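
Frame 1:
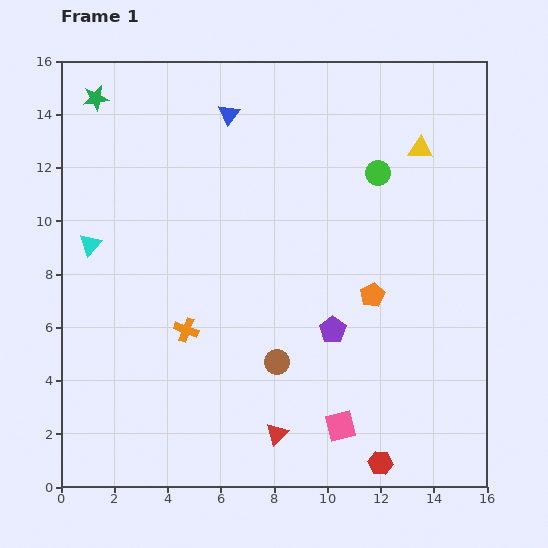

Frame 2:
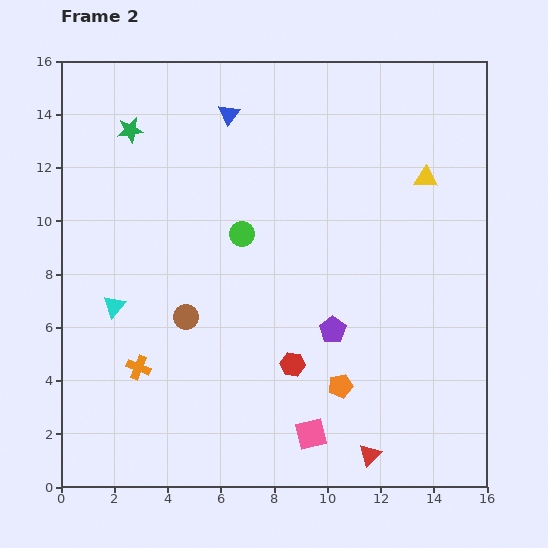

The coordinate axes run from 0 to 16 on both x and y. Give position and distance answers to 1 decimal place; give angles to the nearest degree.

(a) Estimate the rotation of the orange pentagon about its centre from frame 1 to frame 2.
16° clockwise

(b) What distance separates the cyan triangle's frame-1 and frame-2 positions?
2.5

The cyan triangle moved from (1.1, 9.1) to (2.0, 6.8), a distance of √(0.9² + 2.3²) ≈ 2.5.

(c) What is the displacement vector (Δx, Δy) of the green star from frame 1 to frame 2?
(1.3, -1.2)

The green star was at (1.3, 14.6) in frame 1 and (2.6, 13.4) in frame 2.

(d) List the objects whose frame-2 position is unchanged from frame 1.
the blue triangle, the purple pentagon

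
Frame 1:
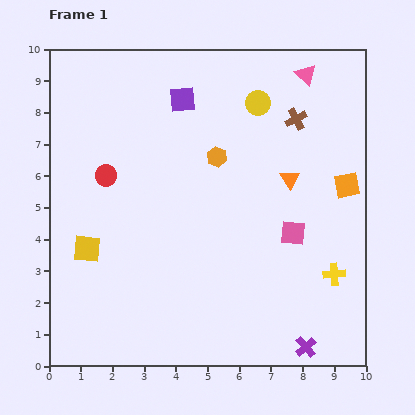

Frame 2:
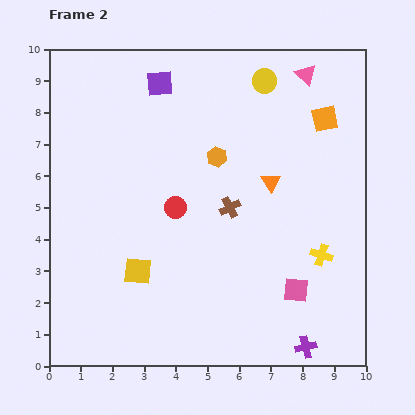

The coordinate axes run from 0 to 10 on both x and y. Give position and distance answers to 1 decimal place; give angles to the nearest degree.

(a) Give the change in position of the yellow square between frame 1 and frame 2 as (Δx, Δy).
(1.6, -0.7)

The yellow square was at (1.2, 3.7) in frame 1 and (2.8, 3.0) in frame 2.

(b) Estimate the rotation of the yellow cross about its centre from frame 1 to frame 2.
21° clockwise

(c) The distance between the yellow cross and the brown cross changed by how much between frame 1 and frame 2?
-1.7

Distance in frame 1: 5.0. Distance in frame 2: 3.3.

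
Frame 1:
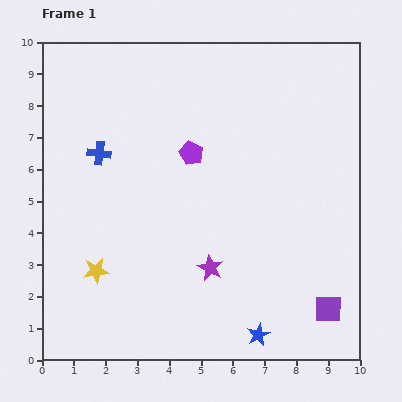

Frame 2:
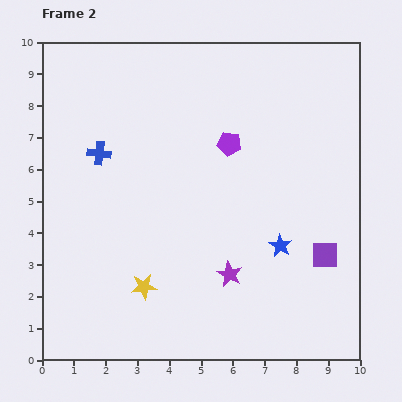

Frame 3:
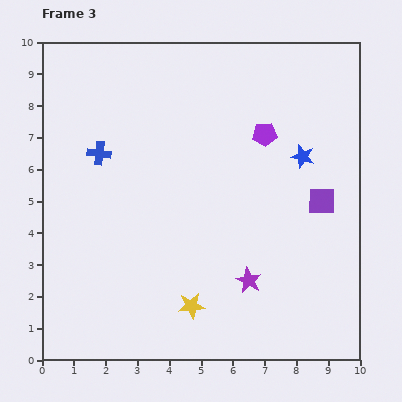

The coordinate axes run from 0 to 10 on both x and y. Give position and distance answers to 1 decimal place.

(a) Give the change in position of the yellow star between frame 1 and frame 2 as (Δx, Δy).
(1.5, -0.5)

The yellow star was at (1.7, 2.8) in frame 1 and (3.2, 2.3) in frame 2.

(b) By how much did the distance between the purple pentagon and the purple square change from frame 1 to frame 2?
-1.9

Distance in frame 1: 6.5. Distance in frame 2: 4.6.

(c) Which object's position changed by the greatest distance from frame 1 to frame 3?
the blue star

(moved 5.8; next 3.4)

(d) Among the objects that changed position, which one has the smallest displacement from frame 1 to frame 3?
the purple star

(moved 1.3)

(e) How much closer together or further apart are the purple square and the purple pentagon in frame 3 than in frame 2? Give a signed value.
-1.8

Distance in frame 2: 4.6. Distance in frame 3: 2.8.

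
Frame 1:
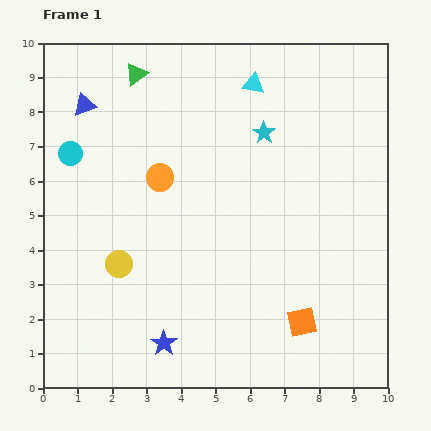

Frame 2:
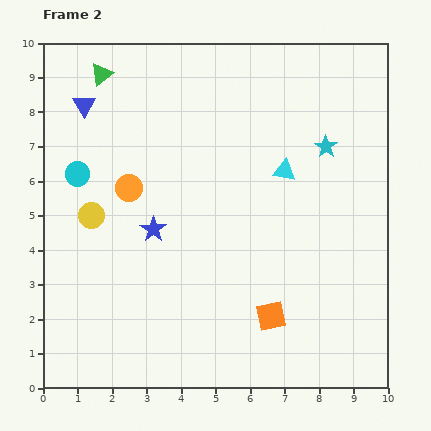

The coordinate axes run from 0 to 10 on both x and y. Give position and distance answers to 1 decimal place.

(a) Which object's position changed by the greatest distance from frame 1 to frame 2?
the blue star

(moved 3.3; next 2.7)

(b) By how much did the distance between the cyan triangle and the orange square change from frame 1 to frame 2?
-2.8

Distance in frame 1: 7.0. Distance in frame 2: 4.2.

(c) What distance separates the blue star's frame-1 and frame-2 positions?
3.3

The blue star moved from (3.5, 1.3) to (3.2, 4.6), a distance of √(0.3² + 3.3²) ≈ 3.3.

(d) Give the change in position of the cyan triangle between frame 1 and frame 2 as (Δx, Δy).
(0.9, -2.5)

The cyan triangle was at (6.1, 8.8) in frame 1 and (7.0, 6.3) in frame 2.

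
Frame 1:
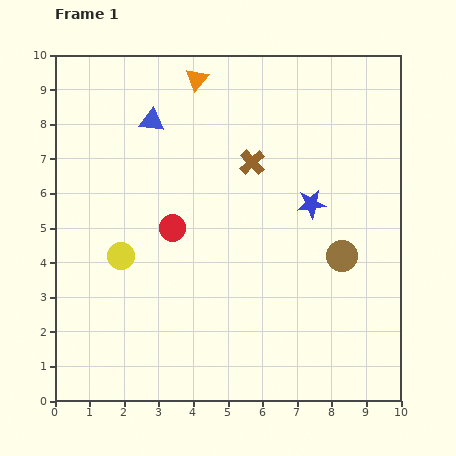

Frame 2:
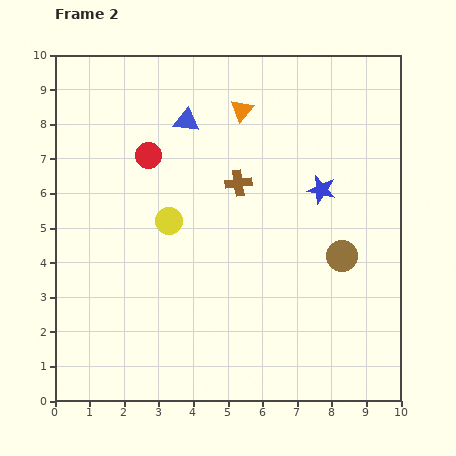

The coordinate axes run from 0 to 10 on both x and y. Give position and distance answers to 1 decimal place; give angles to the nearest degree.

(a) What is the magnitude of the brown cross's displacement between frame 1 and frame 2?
0.7

The brown cross moved from (5.7, 6.9) to (5.3, 6.3), a distance of √(0.4² + 0.6²) ≈ 0.7.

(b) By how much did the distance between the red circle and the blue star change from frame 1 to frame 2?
+1.0

Distance in frame 1: 4.1. Distance in frame 2: 5.1.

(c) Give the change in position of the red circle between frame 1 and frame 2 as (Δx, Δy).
(-0.7, 2.1)

The red circle was at (3.4, 5.0) in frame 1 and (2.7, 7.1) in frame 2.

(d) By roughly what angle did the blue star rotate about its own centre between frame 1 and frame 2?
21° clockwise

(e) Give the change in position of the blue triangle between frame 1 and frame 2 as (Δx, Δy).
(1.0, 0.0)

The blue triangle was at (2.8, 8.1) in frame 1 and (3.8, 8.1) in frame 2.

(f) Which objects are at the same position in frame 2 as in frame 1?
the brown circle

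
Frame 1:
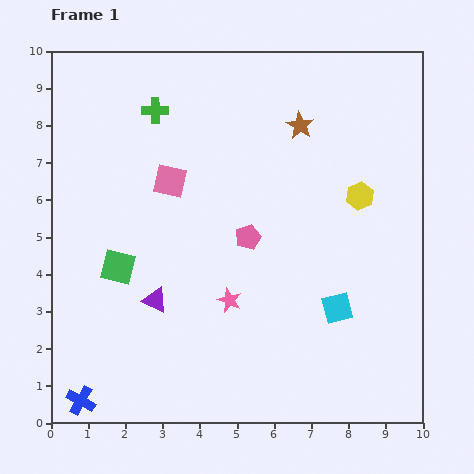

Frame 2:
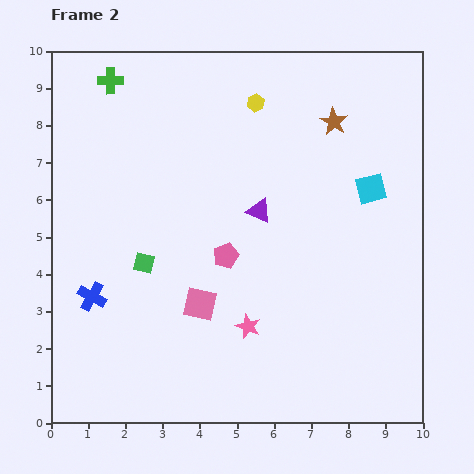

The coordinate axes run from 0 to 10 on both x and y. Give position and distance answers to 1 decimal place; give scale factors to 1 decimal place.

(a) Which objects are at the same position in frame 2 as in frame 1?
none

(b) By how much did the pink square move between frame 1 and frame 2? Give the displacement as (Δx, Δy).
(0.8, -3.3)

The pink square was at (3.2, 6.5) in frame 1 and (4.0, 3.2) in frame 2.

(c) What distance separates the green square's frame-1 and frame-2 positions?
0.7

The green square moved from (1.8, 4.2) to (2.5, 4.3), a distance of √(0.7² + 0.1²) ≈ 0.7.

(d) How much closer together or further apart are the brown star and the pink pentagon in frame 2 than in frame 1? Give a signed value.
+1.3

Distance in frame 1: 3.3. Distance in frame 2: 4.6.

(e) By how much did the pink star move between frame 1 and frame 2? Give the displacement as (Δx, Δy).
(0.5, -0.7)

The pink star was at (4.8, 3.3) in frame 1 and (5.3, 2.6) in frame 2.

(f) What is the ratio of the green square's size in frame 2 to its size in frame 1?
0.6×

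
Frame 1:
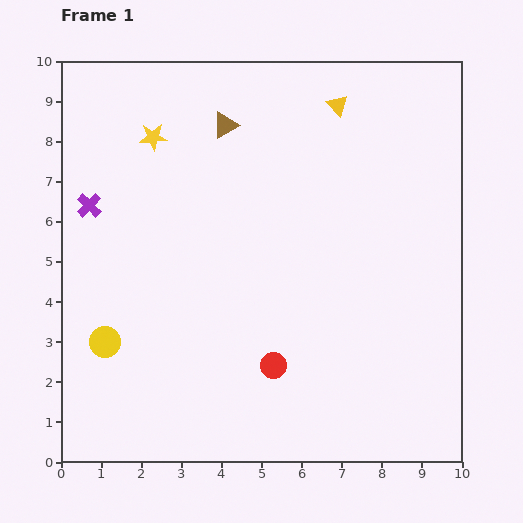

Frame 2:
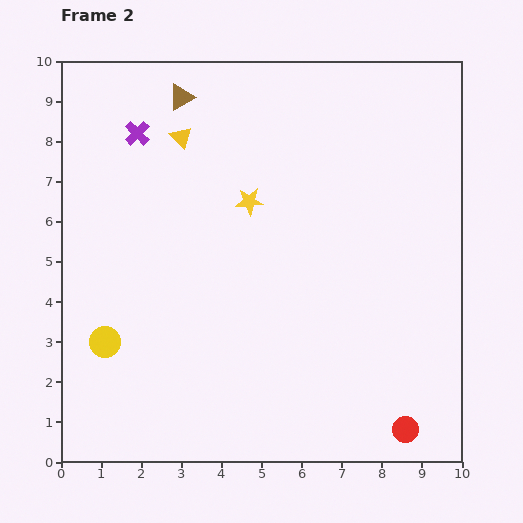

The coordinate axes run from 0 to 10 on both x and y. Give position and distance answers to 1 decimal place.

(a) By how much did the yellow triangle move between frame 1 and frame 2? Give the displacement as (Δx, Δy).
(-3.9, -0.8)

The yellow triangle was at (6.9, 8.9) in frame 1 and (3.0, 8.1) in frame 2.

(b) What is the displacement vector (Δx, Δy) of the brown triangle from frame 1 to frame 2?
(-1.1, 0.7)

The brown triangle was at (4.1, 8.4) in frame 1 and (3.0, 9.1) in frame 2.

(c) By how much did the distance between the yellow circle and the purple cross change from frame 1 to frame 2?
+1.9

Distance in frame 1: 3.4. Distance in frame 2: 5.3.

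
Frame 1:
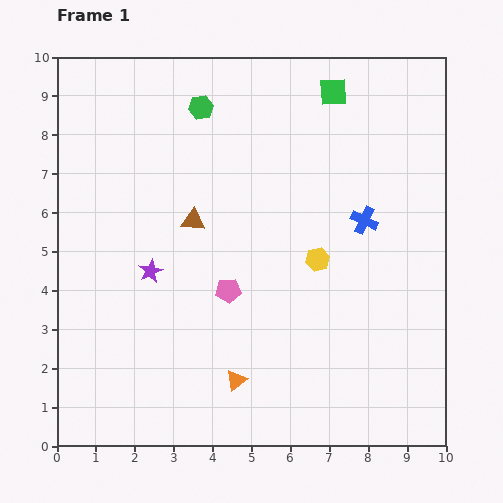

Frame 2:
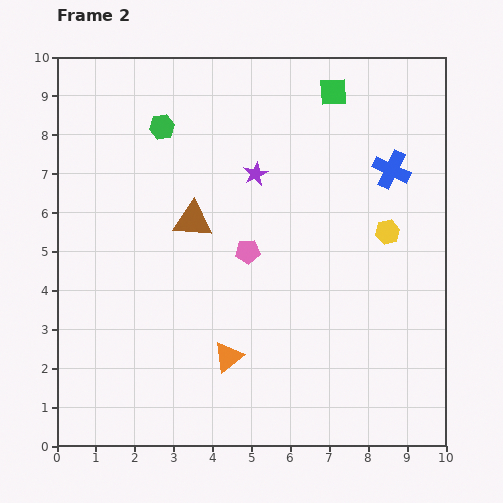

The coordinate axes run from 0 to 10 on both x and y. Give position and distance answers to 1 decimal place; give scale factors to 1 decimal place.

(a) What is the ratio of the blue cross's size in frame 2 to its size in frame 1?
1.4×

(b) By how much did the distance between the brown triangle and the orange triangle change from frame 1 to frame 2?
-0.6

Distance in frame 1: 4.2. Distance in frame 2: 3.6.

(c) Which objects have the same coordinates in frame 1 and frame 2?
the green square, the brown triangle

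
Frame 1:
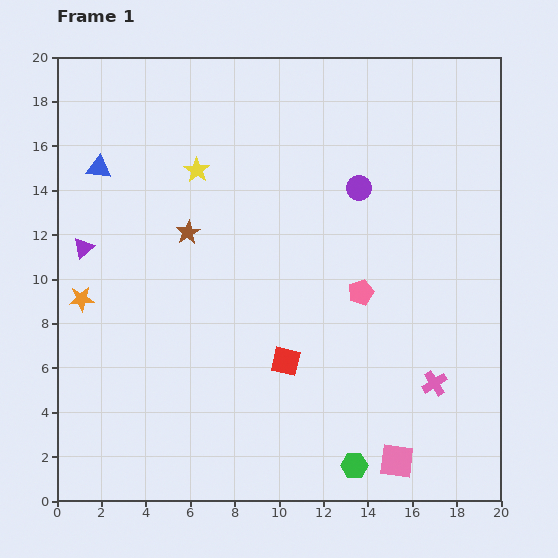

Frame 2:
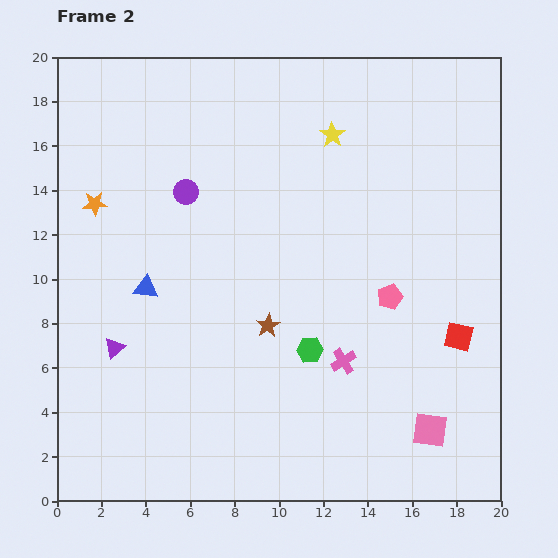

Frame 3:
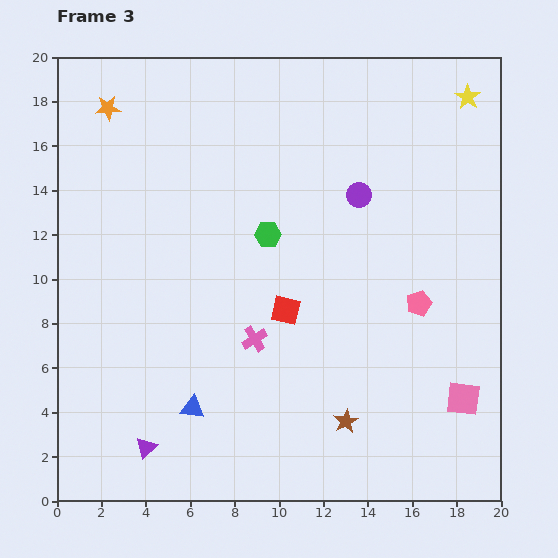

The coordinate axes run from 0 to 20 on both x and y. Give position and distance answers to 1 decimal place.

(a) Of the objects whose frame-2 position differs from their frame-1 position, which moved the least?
the pink pentagon

(moved 1.3)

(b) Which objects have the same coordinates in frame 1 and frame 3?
none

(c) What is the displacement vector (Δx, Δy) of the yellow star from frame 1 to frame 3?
(12.2, 3.3)

The yellow star was at (6.3, 14.9) in frame 1 and (18.5, 18.2) in frame 3.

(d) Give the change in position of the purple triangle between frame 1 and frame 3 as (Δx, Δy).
(2.8, -9.0)

The purple triangle was at (1.2, 11.4) in frame 1 and (4.0, 2.4) in frame 3.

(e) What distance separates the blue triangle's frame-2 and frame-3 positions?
5.8

The blue triangle moved from (4.0, 9.6) to (6.1, 4.2), a distance of √(2.1² + 5.4²) ≈ 5.8.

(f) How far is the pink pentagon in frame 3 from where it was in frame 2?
1.3

The pink pentagon moved from (15.0, 9.2) to (16.3, 8.9), a distance of √(1.3² + 0.3²) ≈ 1.3.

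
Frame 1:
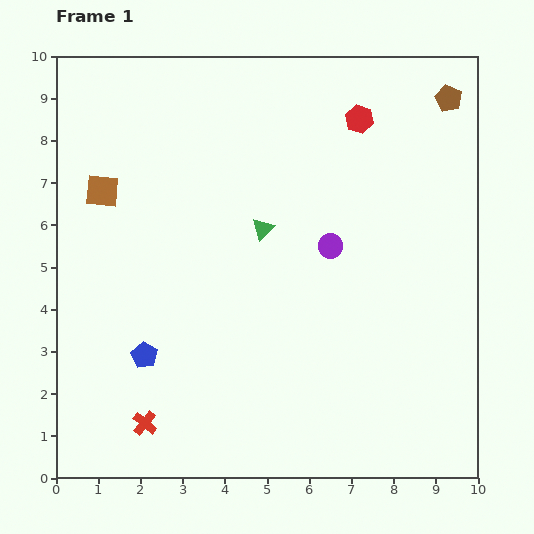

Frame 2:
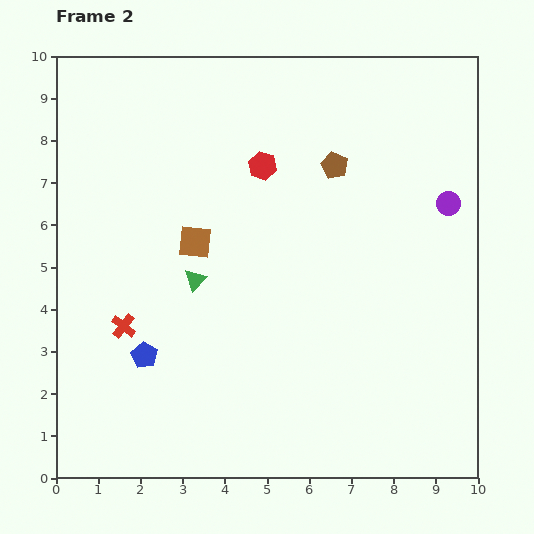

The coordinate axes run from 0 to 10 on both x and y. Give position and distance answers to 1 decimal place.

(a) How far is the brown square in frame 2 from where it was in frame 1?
2.5

The brown square moved from (1.1, 6.8) to (3.3, 5.6), a distance of √(2.2² + 1.2²) ≈ 2.5.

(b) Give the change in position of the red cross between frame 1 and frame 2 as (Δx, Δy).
(-0.5, 2.3)

The red cross was at (2.1, 1.3) in frame 1 and (1.6, 3.6) in frame 2.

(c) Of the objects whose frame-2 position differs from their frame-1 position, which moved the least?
the green triangle

(moved 2.0)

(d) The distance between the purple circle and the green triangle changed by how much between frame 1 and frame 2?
+4.7

Distance in frame 1: 1.6. Distance in frame 2: 6.3.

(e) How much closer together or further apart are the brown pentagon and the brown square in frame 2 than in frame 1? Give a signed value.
-4.7

Distance in frame 1: 8.5. Distance in frame 2: 3.8.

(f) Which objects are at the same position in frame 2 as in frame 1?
the blue pentagon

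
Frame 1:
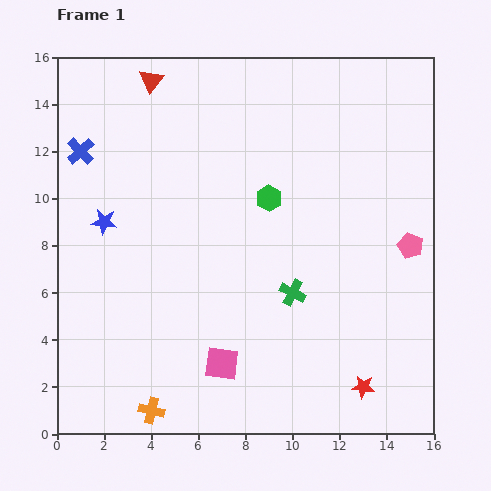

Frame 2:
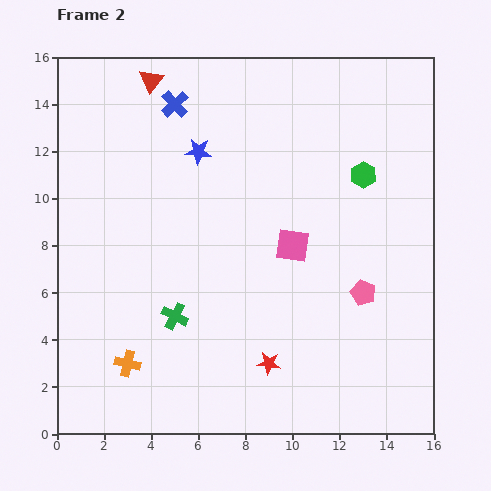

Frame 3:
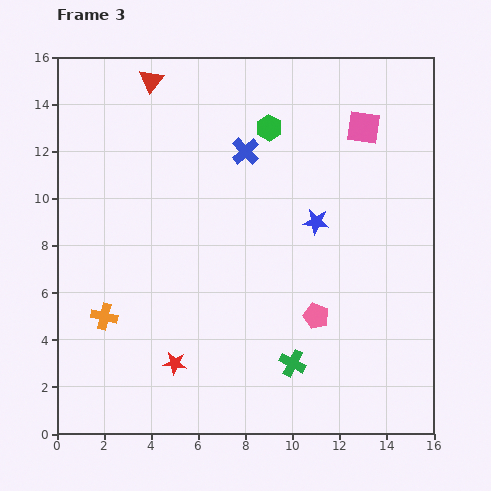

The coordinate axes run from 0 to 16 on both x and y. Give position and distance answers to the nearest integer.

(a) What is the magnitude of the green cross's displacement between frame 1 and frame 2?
5

The green cross moved from (10, 6) to (5, 5), a distance of √(5² + 1²) ≈ 5.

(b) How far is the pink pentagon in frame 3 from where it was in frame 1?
5

The pink pentagon moved from (15, 8) to (11, 5), a distance of √(4² + 3²) ≈ 5.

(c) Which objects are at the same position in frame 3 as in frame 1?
the red triangle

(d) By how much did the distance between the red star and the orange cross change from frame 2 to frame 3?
-2

Distance in frame 2: 6. Distance in frame 3: 4.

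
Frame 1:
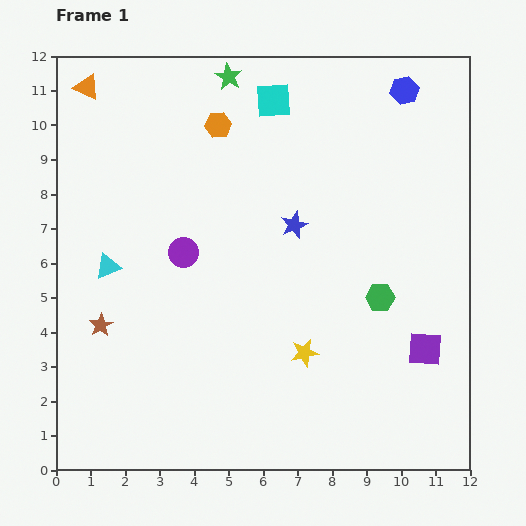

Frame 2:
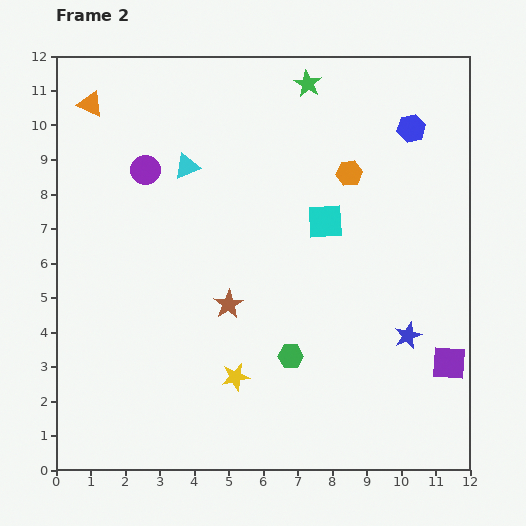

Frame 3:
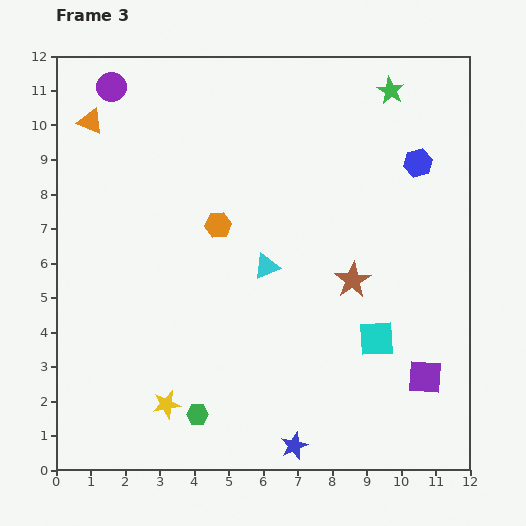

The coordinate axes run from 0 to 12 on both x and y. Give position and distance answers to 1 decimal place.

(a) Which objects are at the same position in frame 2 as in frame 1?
none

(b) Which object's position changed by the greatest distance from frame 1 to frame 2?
the blue star

(moved 4.6; next 4.0)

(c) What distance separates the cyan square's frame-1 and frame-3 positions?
7.5

The cyan square moved from (6.3, 10.7) to (9.3, 3.8), a distance of √(3.0² + 6.9²) ≈ 7.5.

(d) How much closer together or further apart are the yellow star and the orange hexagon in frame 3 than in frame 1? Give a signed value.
-1.7

Distance in frame 1: 7.1. Distance in frame 3: 5.4.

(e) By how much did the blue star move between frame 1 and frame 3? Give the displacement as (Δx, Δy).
(0.0, -6.4)

The blue star was at (6.9, 7.1) in frame 1 and (6.9, 0.7) in frame 3.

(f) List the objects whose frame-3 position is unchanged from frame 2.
none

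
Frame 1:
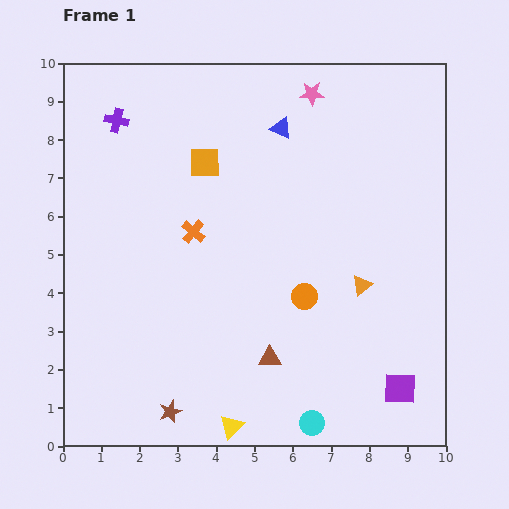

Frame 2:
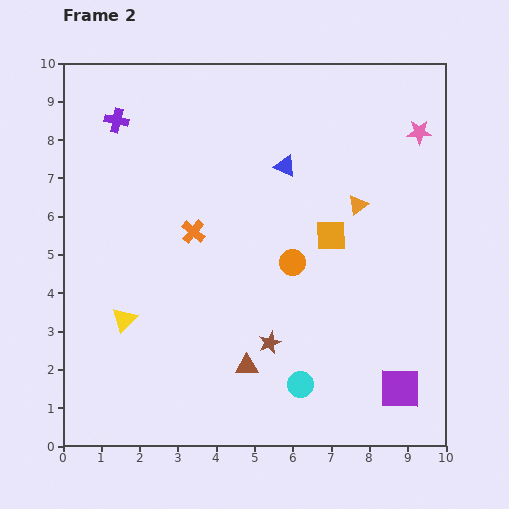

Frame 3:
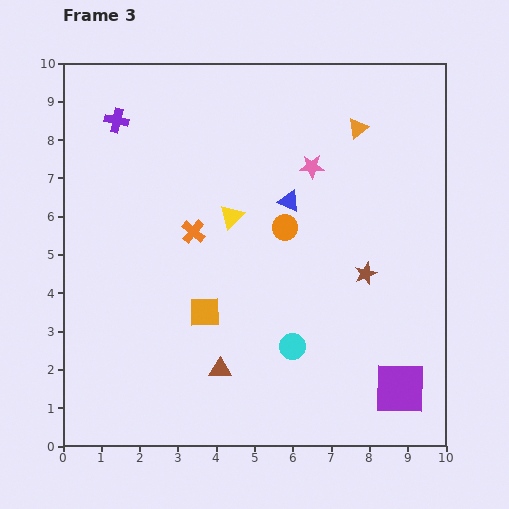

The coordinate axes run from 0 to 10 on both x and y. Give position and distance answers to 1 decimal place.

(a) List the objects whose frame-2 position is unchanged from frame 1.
the purple cross, the purple square, the orange cross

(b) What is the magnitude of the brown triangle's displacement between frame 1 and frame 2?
0.6

The brown triangle moved from (5.4, 2.3) to (4.8, 2.1), a distance of √(0.6² + 0.2²) ≈ 0.6.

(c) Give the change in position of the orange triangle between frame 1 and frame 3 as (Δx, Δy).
(-0.1, 4.1)

The orange triangle was at (7.8, 4.2) in frame 1 and (7.7, 8.3) in frame 3.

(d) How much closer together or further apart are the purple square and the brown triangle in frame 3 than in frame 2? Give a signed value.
+0.7

Distance in frame 2: 4.0. Distance in frame 3: 4.7.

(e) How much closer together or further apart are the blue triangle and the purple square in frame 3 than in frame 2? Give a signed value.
-0.8

Distance in frame 2: 6.5. Distance in frame 3: 5.7.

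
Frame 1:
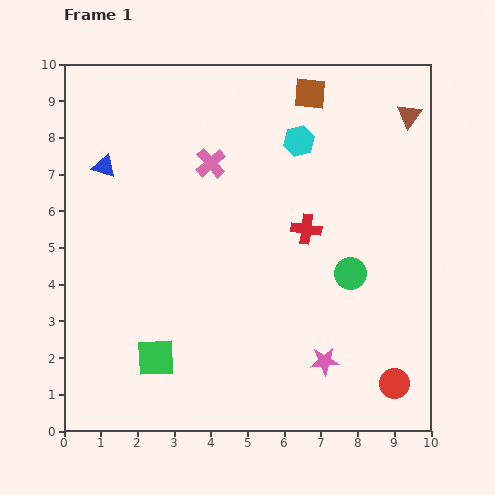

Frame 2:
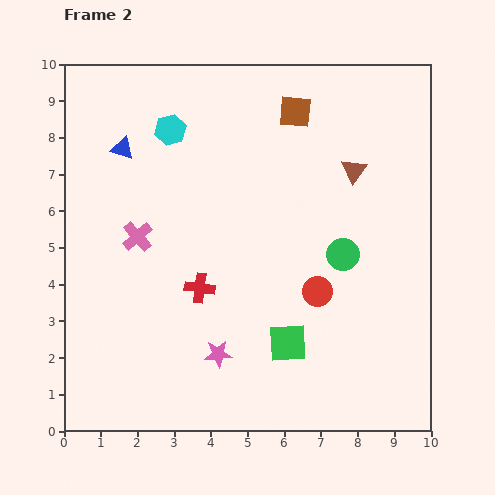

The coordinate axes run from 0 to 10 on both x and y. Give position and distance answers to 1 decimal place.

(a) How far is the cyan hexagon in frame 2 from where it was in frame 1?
3.5

The cyan hexagon moved from (6.4, 7.9) to (2.9, 8.2), a distance of √(3.5² + 0.3²) ≈ 3.5.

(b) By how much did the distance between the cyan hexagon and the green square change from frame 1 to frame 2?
-0.5

Distance in frame 1: 7.1. Distance in frame 2: 6.6.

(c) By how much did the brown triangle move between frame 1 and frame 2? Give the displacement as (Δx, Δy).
(-1.5, -1.5)

The brown triangle was at (9.4, 8.6) in frame 1 and (7.9, 7.1) in frame 2.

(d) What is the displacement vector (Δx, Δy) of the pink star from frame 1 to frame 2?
(-2.9, 0.2)

The pink star was at (7.1, 1.9) in frame 1 and (4.2, 2.1) in frame 2.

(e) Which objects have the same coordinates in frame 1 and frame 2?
none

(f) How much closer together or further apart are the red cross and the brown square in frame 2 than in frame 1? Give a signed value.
+1.8

Distance in frame 1: 3.7. Distance in frame 2: 5.5.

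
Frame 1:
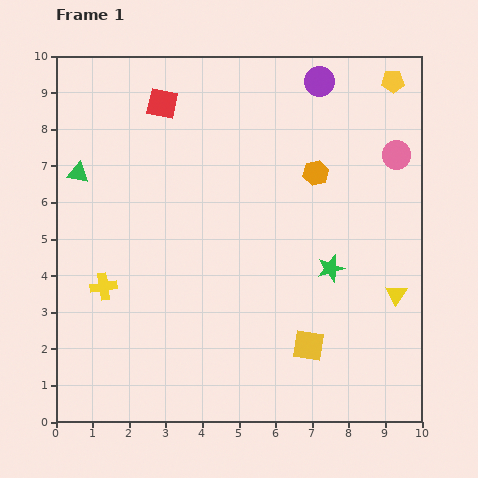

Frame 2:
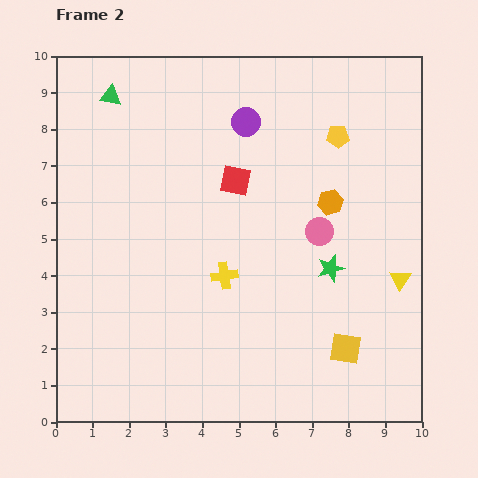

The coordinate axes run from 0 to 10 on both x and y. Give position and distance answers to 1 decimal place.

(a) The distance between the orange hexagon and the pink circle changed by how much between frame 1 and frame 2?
-1.4

Distance in frame 1: 2.3. Distance in frame 2: 0.9.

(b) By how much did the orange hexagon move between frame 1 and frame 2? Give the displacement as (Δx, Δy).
(0.4, -0.8)

The orange hexagon was at (7.1, 6.8) in frame 1 and (7.5, 6.0) in frame 2.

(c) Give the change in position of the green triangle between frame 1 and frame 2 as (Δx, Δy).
(0.9, 2.1)

The green triangle was at (0.6, 6.8) in frame 1 and (1.5, 8.9) in frame 2.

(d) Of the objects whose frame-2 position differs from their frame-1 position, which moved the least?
the yellow triangle

(moved 0.4)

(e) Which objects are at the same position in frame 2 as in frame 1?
the green star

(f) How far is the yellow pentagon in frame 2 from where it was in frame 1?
2.1

The yellow pentagon moved from (9.2, 9.3) to (7.7, 7.8), a distance of √(1.5² + 1.5²) ≈ 2.1.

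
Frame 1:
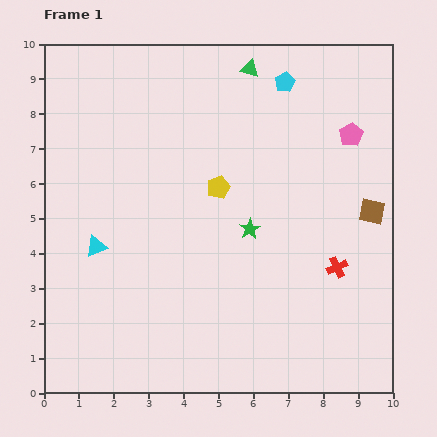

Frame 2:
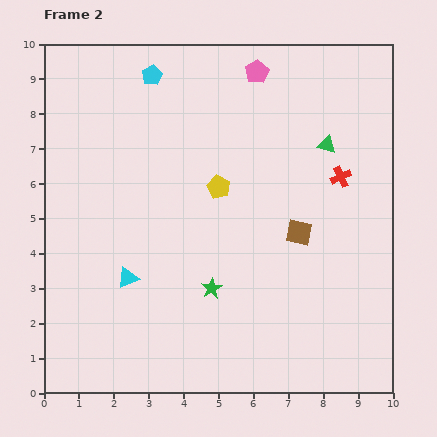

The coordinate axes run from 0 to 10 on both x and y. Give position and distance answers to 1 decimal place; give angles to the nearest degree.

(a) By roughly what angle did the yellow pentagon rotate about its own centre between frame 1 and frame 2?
25° counter-clockwise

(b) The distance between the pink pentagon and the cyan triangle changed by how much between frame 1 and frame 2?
-1.0

Distance in frame 1: 8.0. Distance in frame 2: 7.0.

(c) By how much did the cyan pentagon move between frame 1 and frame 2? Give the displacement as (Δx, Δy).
(-3.8, 0.2)

The cyan pentagon was at (6.9, 8.9) in frame 1 and (3.1, 9.1) in frame 2.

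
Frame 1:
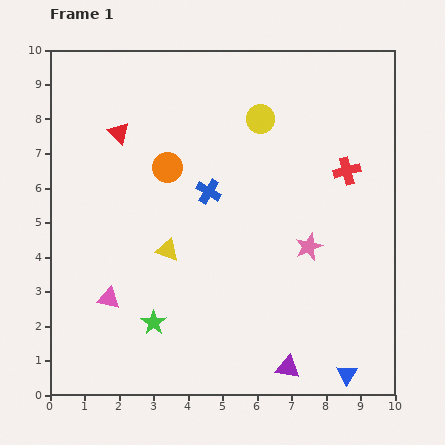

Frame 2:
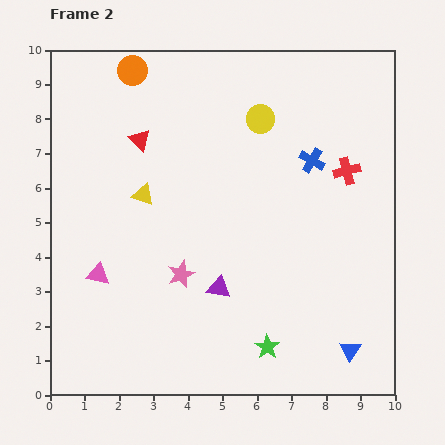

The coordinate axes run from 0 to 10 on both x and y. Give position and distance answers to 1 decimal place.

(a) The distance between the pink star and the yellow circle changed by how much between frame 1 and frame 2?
+1.1

Distance in frame 1: 4.0. Distance in frame 2: 5.1.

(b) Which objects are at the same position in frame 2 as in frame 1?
the yellow circle, the red cross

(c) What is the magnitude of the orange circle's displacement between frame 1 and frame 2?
3.0

The orange circle moved from (3.4, 6.6) to (2.4, 9.4), a distance of √(1.0² + 2.8²) ≈ 3.0.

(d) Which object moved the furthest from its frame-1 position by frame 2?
the pink star

(moved 3.8; next 3.4)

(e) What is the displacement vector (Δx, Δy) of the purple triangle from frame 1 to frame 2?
(-2.0, 2.3)

The purple triangle was at (6.9, 0.8) in frame 1 and (4.9, 3.1) in frame 2.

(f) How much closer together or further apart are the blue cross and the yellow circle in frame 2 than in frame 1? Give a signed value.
-0.7

Distance in frame 1: 2.6. Distance in frame 2: 1.9.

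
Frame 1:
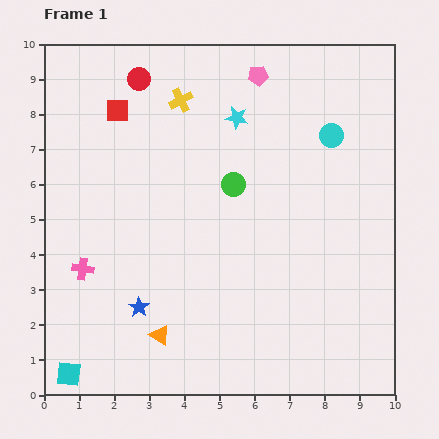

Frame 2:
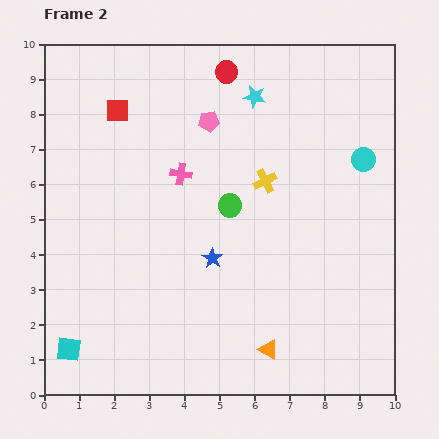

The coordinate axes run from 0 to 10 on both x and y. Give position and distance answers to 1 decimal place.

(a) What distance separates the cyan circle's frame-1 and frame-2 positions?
1.1

The cyan circle moved from (8.2, 7.4) to (9.1, 6.7), a distance of √(0.9² + 0.7²) ≈ 1.1.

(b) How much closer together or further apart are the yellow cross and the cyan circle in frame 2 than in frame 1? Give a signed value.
-1.5

Distance in frame 1: 4.4. Distance in frame 2: 2.9.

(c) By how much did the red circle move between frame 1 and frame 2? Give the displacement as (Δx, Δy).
(2.5, 0.2)

The red circle was at (2.7, 9.0) in frame 1 and (5.2, 9.2) in frame 2.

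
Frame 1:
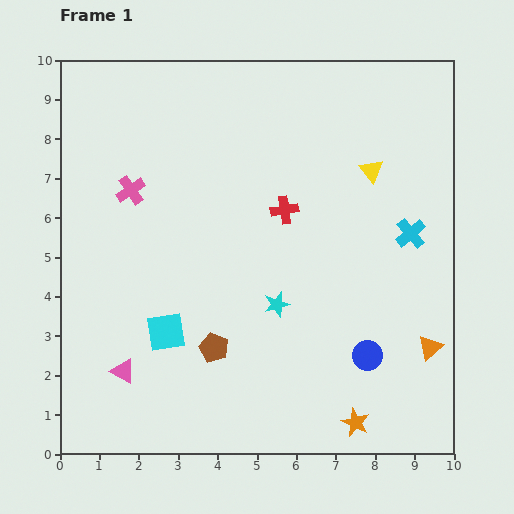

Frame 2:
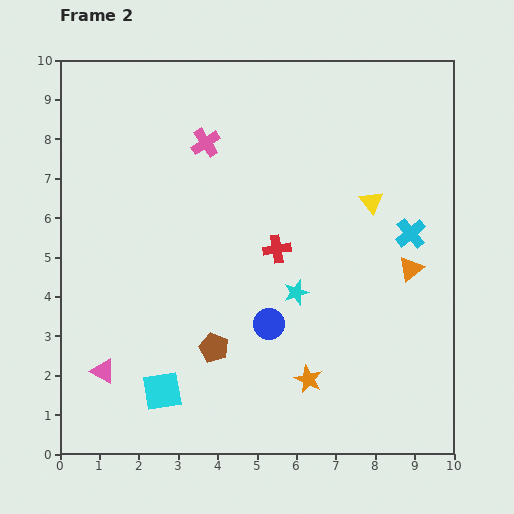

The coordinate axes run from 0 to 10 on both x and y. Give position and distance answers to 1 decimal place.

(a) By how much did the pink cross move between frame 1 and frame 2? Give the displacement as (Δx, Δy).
(1.9, 1.2)

The pink cross was at (1.8, 6.7) in frame 1 and (3.7, 7.9) in frame 2.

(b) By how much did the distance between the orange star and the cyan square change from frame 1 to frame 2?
-1.6

Distance in frame 1: 5.3. Distance in frame 2: 3.7.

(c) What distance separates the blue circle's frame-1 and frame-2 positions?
2.6

The blue circle moved from (7.8, 2.5) to (5.3, 3.3), a distance of √(2.5² + 0.8²) ≈ 2.6.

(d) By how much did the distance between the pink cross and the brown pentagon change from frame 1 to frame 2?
+0.7

Distance in frame 1: 4.5. Distance in frame 2: 5.2.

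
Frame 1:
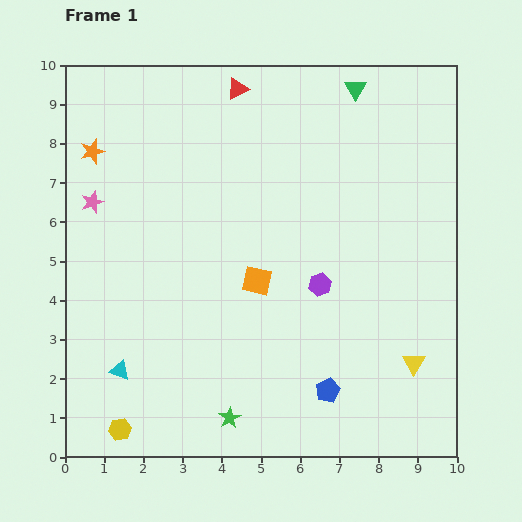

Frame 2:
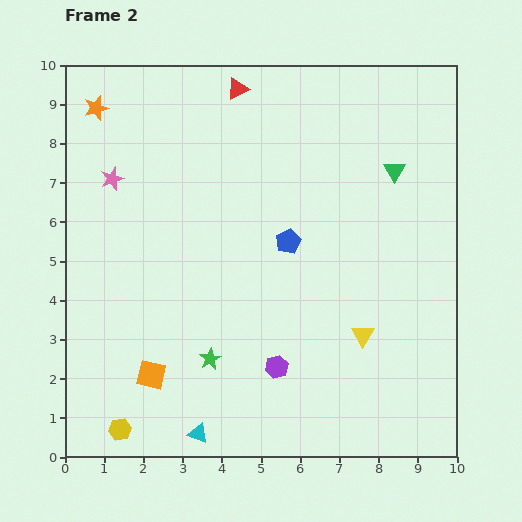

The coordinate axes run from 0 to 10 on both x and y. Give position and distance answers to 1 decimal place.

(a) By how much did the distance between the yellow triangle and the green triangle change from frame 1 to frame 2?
-2.9

Distance in frame 1: 7.2. Distance in frame 2: 4.3.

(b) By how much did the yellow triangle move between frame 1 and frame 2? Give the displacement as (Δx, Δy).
(-1.3, 0.7)

The yellow triangle was at (8.9, 2.4) in frame 1 and (7.6, 3.1) in frame 2.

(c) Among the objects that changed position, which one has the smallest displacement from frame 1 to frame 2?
the pink star

(moved 0.8)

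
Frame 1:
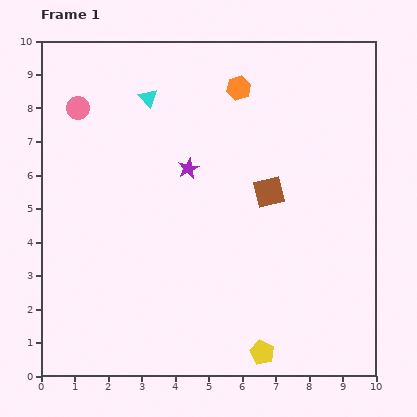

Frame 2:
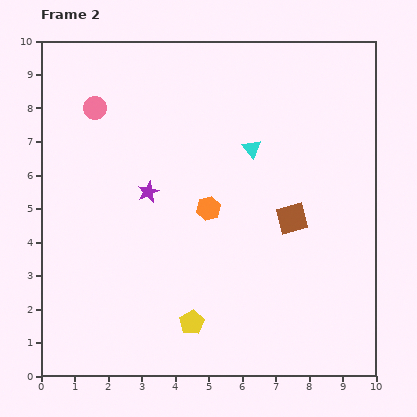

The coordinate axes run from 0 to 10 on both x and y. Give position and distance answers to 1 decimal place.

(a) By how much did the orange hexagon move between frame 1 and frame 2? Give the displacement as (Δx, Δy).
(-0.9, -3.6)

The orange hexagon was at (5.9, 8.6) in frame 1 and (5.0, 5.0) in frame 2.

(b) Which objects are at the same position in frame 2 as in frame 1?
none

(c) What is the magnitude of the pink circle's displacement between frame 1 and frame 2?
0.5

The pink circle moved from (1.1, 8.0) to (1.6, 8.0), a distance of √(0.5² + 0.0²) ≈ 0.5.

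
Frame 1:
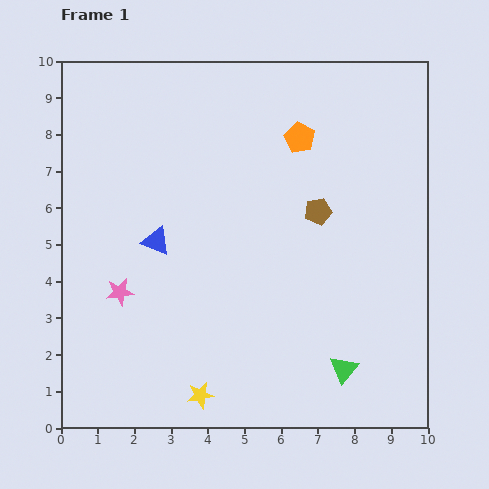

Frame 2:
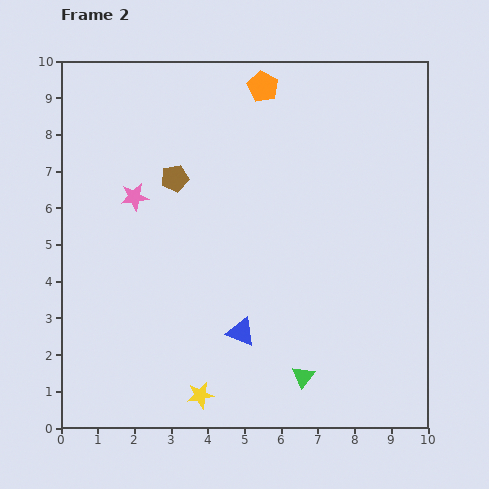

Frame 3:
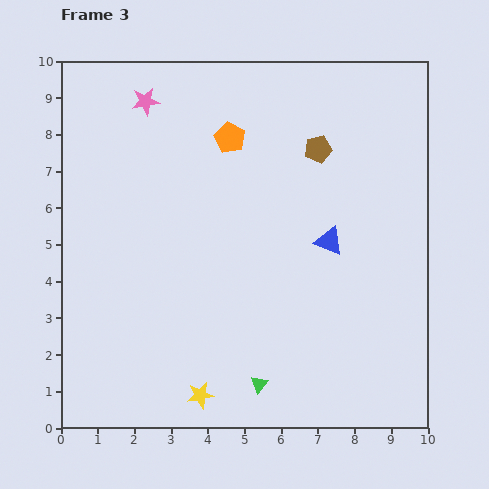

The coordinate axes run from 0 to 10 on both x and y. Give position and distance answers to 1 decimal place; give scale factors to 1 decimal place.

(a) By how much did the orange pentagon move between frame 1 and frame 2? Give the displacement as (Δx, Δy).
(-1.0, 1.4)

The orange pentagon was at (6.5, 7.9) in frame 1 and (5.5, 9.3) in frame 2.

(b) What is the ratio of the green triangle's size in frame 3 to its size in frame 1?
0.6×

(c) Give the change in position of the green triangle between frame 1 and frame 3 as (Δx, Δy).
(-2.3, -0.4)

The green triangle was at (7.7, 1.6) in frame 1 and (5.4, 1.2) in frame 3.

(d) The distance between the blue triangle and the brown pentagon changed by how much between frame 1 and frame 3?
-2.0

Distance in frame 1: 4.5. Distance in frame 3: 2.5.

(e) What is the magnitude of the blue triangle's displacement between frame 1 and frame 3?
4.7

The blue triangle moved from (2.6, 5.1) to (7.3, 5.1), a distance of √(4.7² + 0.0²) ≈ 4.7.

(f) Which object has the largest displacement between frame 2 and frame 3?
the brown pentagon

(moved 4.0; next 3.5)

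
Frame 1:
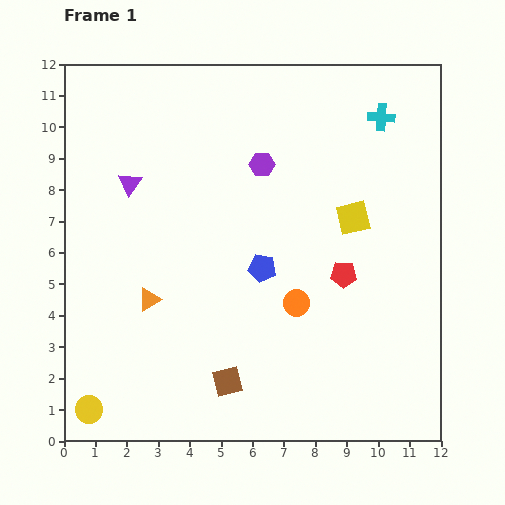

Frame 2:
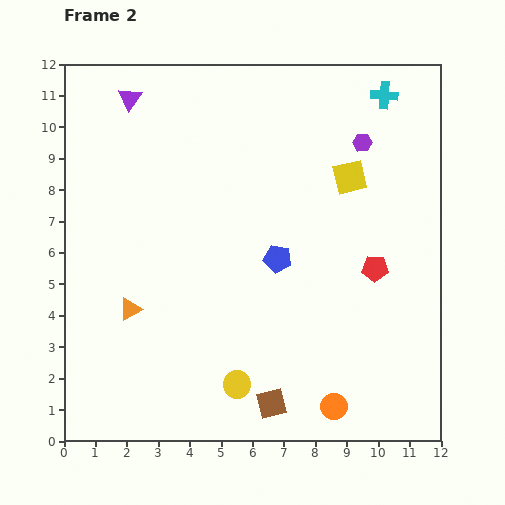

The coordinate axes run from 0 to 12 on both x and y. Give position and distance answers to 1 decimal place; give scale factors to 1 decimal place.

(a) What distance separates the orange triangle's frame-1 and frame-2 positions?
0.7

The orange triangle moved from (2.7, 4.5) to (2.1, 4.2), a distance of √(0.6² + 0.3²) ≈ 0.7.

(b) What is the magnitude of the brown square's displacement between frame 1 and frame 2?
1.6

The brown square moved from (5.2, 1.9) to (6.6, 1.2), a distance of √(1.4² + 0.7²) ≈ 1.6.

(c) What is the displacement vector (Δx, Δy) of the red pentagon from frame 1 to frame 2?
(1.0, 0.2)

The red pentagon was at (8.9, 5.3) in frame 1 and (9.9, 5.5) in frame 2.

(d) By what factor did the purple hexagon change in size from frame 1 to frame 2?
0.7×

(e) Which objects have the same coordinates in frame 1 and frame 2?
none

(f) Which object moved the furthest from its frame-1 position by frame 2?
the yellow circle

(moved 4.8; next 3.5)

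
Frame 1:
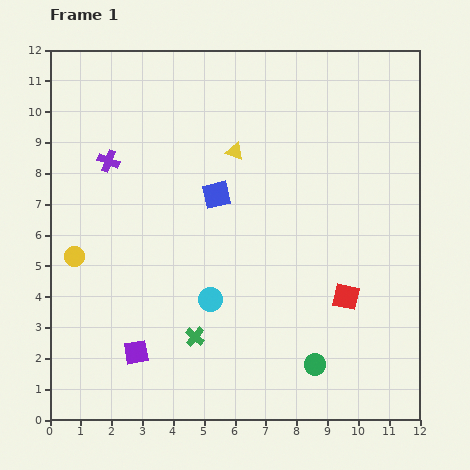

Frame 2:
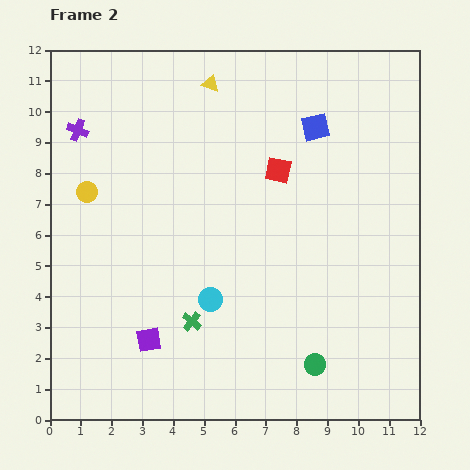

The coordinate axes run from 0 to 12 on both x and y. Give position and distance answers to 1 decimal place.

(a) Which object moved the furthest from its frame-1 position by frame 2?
the red square

(moved 4.7; next 3.9)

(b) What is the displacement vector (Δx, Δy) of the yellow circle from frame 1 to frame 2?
(0.4, 2.1)

The yellow circle was at (0.8, 5.3) in frame 1 and (1.2, 7.4) in frame 2.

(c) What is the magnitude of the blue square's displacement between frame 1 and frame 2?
3.9

The blue square moved from (5.4, 7.3) to (8.6, 9.5), a distance of √(3.2² + 2.2²) ≈ 3.9.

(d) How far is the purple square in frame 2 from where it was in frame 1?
0.6

The purple square moved from (2.8, 2.2) to (3.2, 2.6), a distance of √(0.4² + 0.4²) ≈ 0.6.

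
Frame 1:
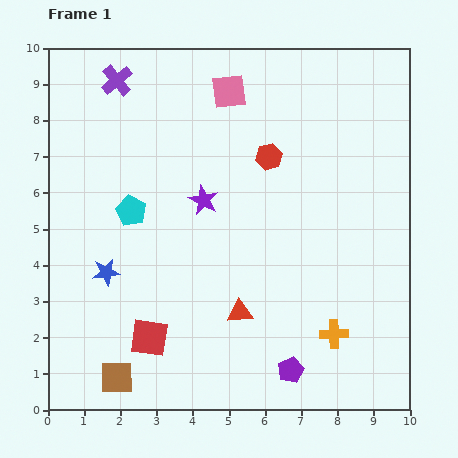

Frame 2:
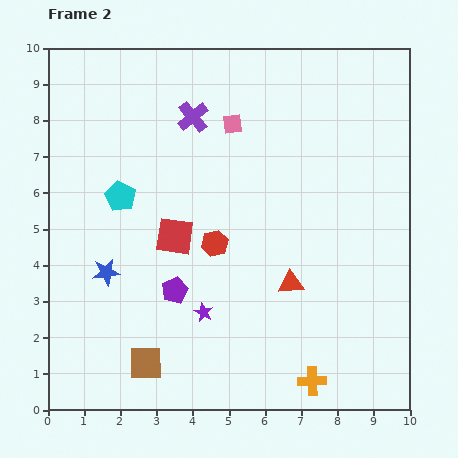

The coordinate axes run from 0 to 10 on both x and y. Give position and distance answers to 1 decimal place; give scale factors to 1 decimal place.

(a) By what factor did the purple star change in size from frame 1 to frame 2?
0.6×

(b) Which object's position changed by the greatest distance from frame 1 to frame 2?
the purple pentagon

(moved 3.9; next 3.1)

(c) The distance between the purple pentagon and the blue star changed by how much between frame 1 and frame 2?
-3.8

Distance in frame 1: 5.8. Distance in frame 2: 2.0.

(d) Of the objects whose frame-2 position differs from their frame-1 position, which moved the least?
the cyan pentagon

(moved 0.5)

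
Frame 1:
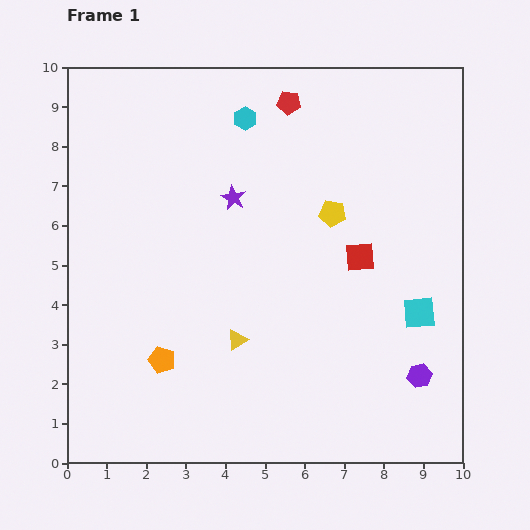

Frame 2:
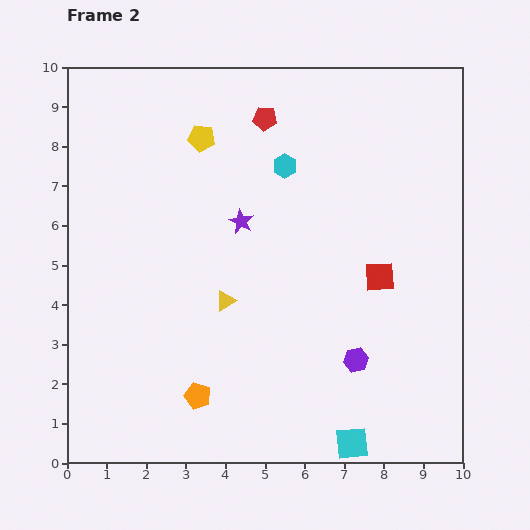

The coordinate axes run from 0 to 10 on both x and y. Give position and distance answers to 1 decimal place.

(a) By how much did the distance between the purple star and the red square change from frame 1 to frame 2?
+0.3

Distance in frame 1: 3.5. Distance in frame 2: 3.8.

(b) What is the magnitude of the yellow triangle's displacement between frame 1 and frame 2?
1.0

The yellow triangle moved from (4.3, 3.1) to (4.0, 4.1), a distance of √(0.3² + 1.0²) ≈ 1.0.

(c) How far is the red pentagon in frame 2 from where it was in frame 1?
0.7

The red pentagon moved from (5.6, 9.1) to (5.0, 8.7), a distance of √(0.6² + 0.4²) ≈ 0.7.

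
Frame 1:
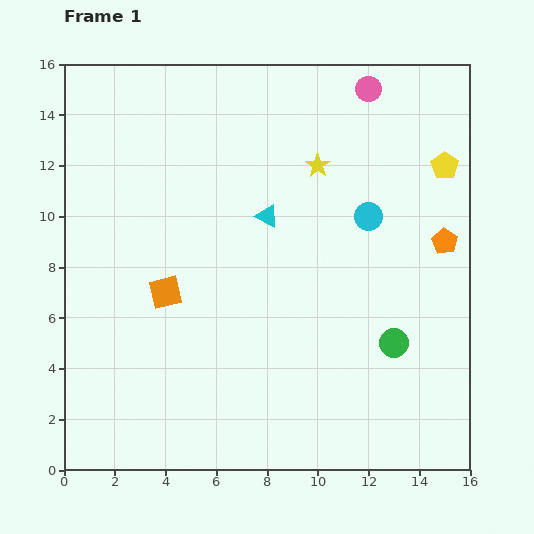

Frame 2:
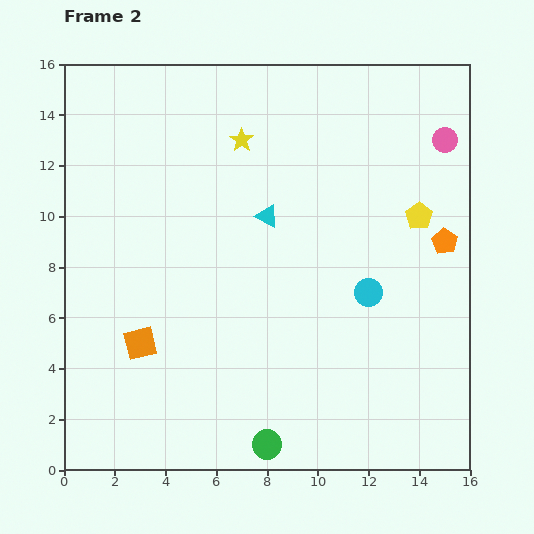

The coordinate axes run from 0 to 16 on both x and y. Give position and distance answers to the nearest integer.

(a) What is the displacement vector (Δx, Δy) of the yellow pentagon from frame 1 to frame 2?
(-1, -2)

The yellow pentagon was at (15, 12) in frame 1 and (14, 10) in frame 2.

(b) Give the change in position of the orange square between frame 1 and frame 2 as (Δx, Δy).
(-1, -2)

The orange square was at (4, 7) in frame 1 and (3, 5) in frame 2.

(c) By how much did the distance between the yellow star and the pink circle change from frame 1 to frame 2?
+4

Distance in frame 1: 4. Distance in frame 2: 8.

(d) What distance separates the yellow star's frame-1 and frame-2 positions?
3

The yellow star moved from (10, 12) to (7, 13), a distance of √(3² + 1²) ≈ 3.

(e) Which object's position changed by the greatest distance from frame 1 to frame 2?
the green circle

(moved 6; next 4)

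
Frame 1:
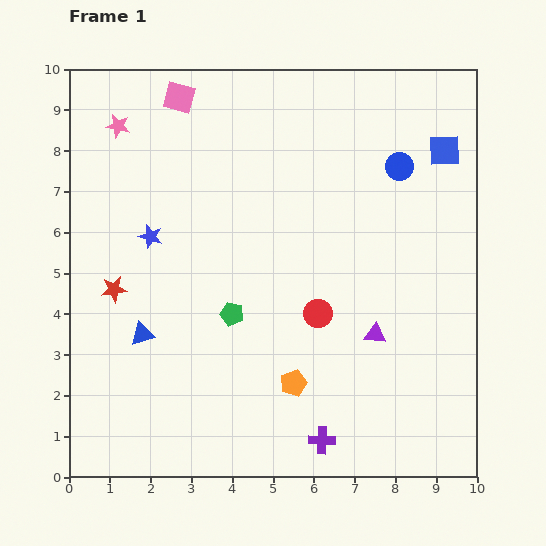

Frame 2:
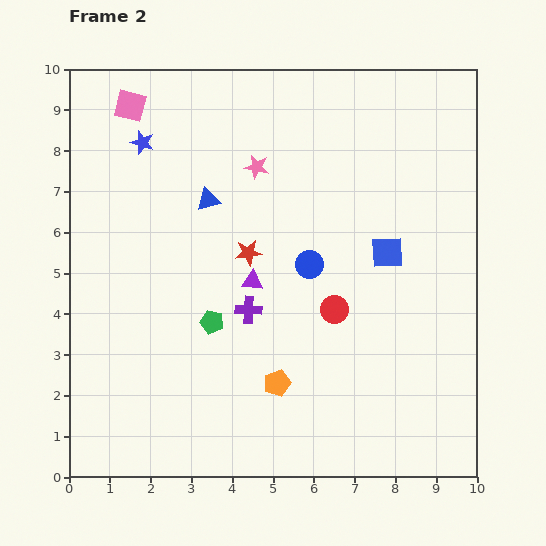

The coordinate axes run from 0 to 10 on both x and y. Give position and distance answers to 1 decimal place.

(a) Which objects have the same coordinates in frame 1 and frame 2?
none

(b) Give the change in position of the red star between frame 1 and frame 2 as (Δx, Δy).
(3.3, 0.9)

The red star was at (1.1, 4.6) in frame 1 and (4.4, 5.5) in frame 2.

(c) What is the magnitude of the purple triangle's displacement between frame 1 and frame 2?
3.3

The purple triangle moved from (7.5, 3.5) to (4.5, 4.8), a distance of √(3.0² + 1.3²) ≈ 3.3.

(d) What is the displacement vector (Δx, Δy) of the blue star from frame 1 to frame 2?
(-0.2, 2.3)

The blue star was at (2.0, 5.9) in frame 1 and (1.8, 8.2) in frame 2.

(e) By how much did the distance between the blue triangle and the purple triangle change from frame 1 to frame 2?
-3.4

Distance in frame 1: 5.7. Distance in frame 2: 2.3.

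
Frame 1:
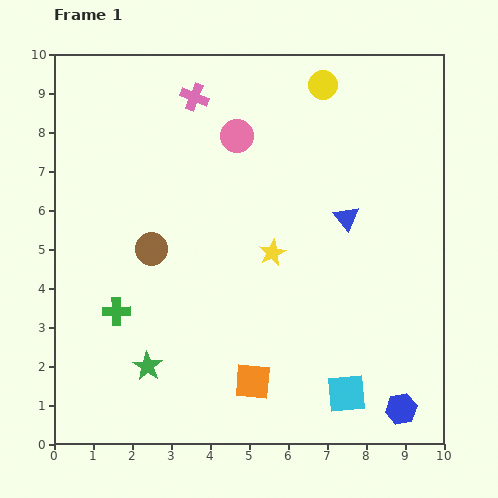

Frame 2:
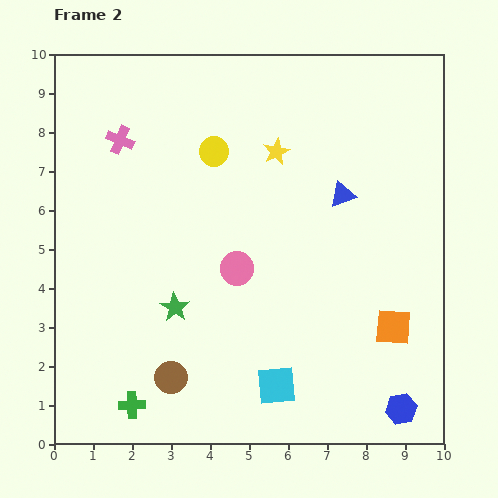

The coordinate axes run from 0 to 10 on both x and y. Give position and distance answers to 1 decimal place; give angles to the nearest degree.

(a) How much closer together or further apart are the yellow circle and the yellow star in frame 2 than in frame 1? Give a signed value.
-2.9

Distance in frame 1: 4.5. Distance in frame 2: 1.6.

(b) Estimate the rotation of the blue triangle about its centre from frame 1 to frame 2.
50° clockwise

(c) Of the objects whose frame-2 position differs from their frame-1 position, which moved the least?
the blue triangle

(moved 0.6)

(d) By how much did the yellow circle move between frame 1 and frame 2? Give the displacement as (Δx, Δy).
(-2.8, -1.7)

The yellow circle was at (6.9, 9.2) in frame 1 and (4.1, 7.5) in frame 2.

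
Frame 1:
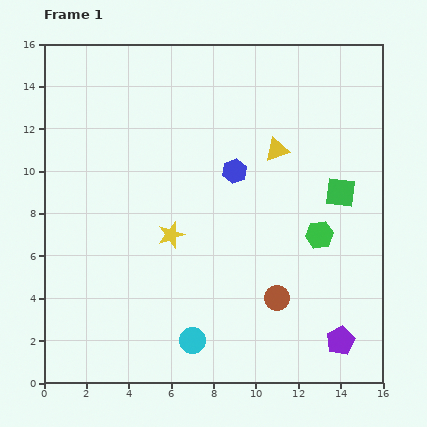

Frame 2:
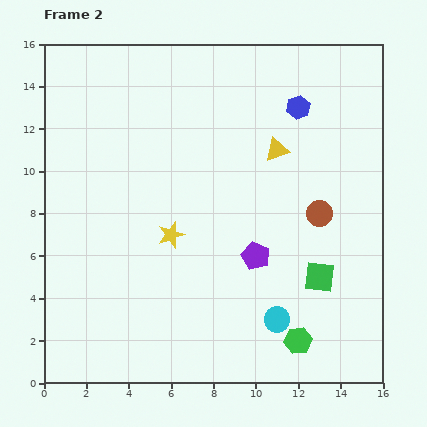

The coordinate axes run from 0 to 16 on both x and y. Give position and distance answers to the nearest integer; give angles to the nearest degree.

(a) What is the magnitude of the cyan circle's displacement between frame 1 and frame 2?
4

The cyan circle moved from (7, 2) to (11, 3), a distance of √(4² + 1²) ≈ 4.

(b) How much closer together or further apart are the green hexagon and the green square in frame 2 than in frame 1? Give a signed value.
+1

Distance in frame 1: 2. Distance in frame 2: 3.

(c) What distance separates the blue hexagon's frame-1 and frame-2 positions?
4

The blue hexagon moved from (9, 10) to (12, 13), a distance of √(3² + 3²) ≈ 4.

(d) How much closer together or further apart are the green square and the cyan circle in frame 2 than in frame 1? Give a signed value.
-7

Distance in frame 1: 10. Distance in frame 2: 3.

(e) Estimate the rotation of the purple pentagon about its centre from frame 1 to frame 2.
22° counter-clockwise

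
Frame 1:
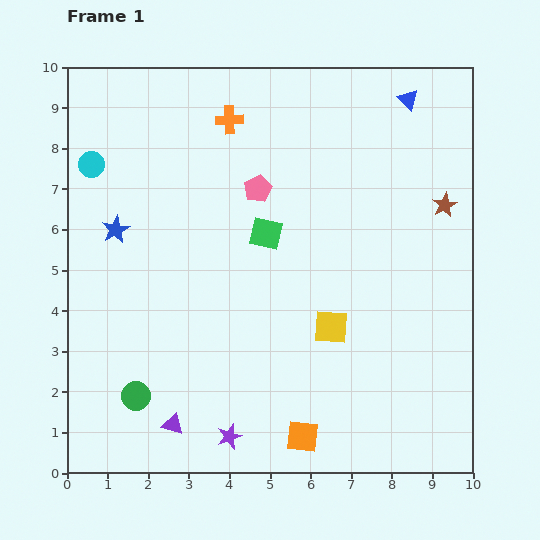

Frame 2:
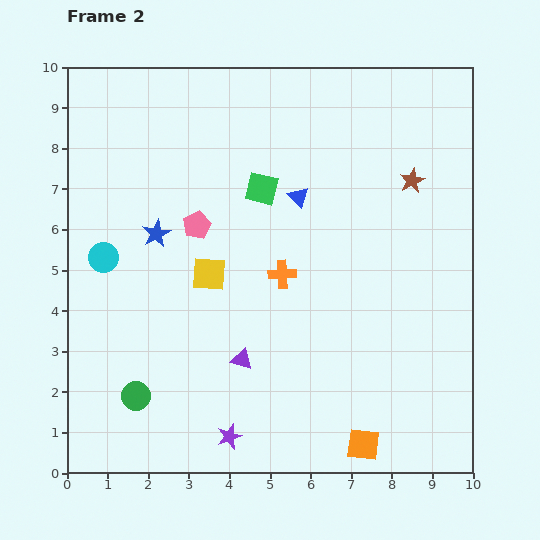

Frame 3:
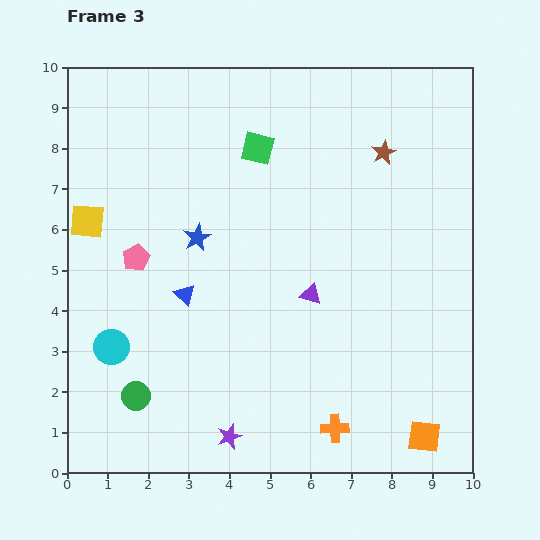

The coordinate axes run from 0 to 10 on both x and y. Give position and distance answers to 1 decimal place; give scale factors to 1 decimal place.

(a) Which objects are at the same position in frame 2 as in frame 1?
the green circle, the purple star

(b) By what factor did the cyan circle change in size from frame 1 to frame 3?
1.4×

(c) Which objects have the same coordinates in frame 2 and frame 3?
the green circle, the purple star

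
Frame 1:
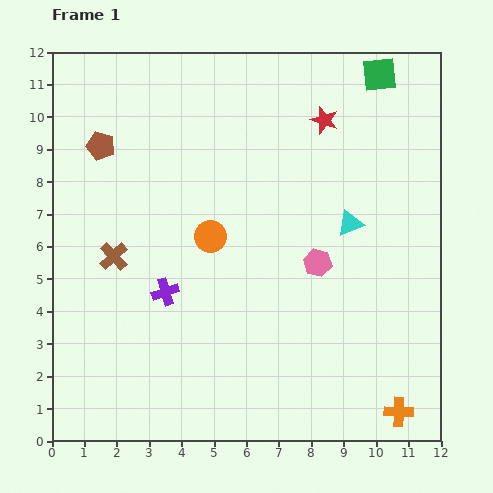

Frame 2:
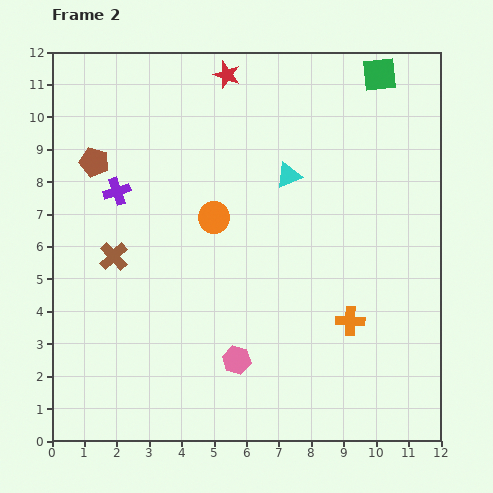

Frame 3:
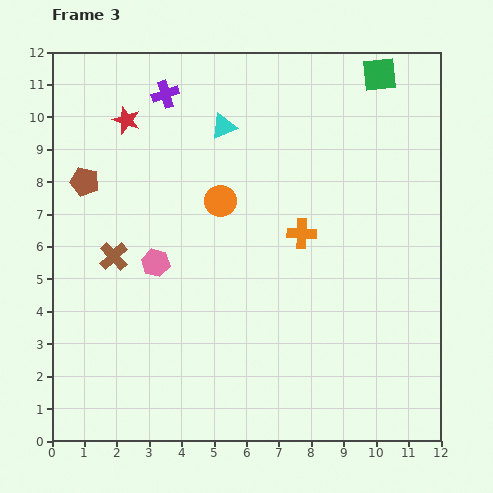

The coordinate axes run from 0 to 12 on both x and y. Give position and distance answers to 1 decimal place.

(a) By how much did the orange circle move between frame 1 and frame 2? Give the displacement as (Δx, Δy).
(0.1, 0.6)

The orange circle was at (4.9, 6.3) in frame 1 and (5.0, 6.9) in frame 2.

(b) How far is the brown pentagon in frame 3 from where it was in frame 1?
1.2

The brown pentagon moved from (1.5, 9.1) to (1.0, 8.0), a distance of √(0.5² + 1.1²) ≈ 1.2.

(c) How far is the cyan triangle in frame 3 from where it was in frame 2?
2.5

The cyan triangle moved from (7.3, 8.2) to (5.3, 9.7), a distance of √(2.0² + 1.5²) ≈ 2.5.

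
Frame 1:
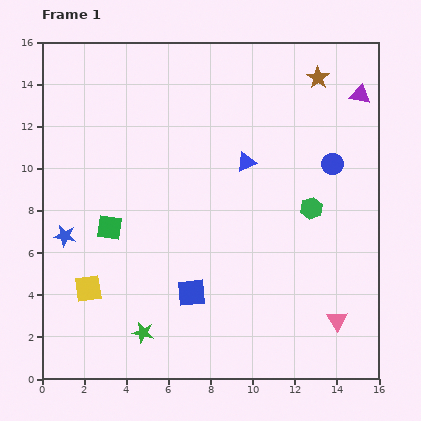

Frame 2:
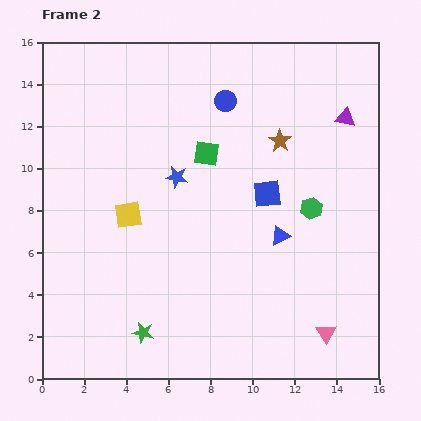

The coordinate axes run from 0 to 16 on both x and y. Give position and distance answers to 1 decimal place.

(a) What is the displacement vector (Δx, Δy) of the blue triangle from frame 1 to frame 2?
(1.6, -3.5)

The blue triangle was at (9.7, 10.3) in frame 1 and (11.3, 6.8) in frame 2.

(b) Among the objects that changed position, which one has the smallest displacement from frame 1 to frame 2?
the pink triangle

(moved 0.8)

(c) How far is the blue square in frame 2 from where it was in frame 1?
5.9

The blue square moved from (7.1, 4.1) to (10.7, 8.8), a distance of √(3.6² + 4.7²) ≈ 5.9.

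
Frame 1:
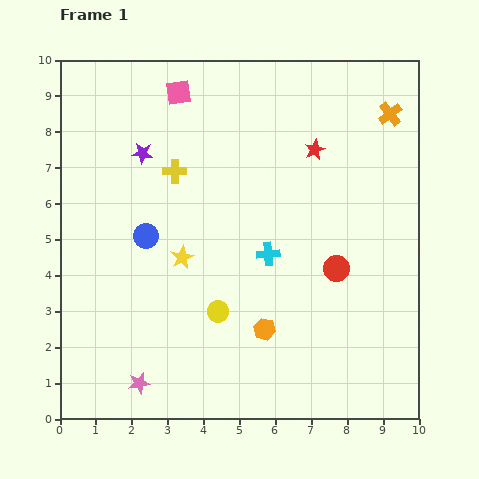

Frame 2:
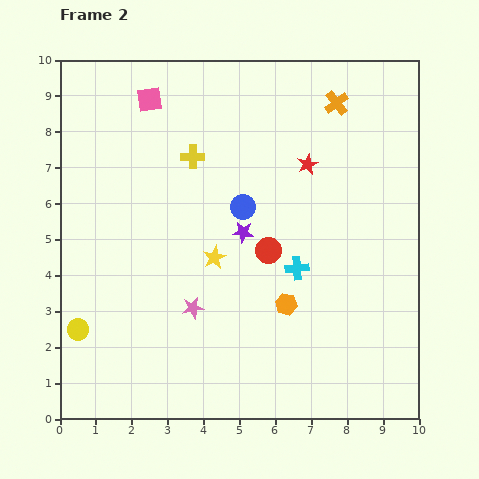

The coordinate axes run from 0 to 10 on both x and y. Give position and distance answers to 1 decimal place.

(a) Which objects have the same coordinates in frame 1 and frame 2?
none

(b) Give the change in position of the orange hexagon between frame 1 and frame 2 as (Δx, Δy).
(0.6, 0.7)

The orange hexagon was at (5.7, 2.5) in frame 1 and (6.3, 3.2) in frame 2.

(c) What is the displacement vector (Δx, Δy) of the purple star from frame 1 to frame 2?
(2.8, -2.2)

The purple star was at (2.3, 7.4) in frame 1 and (5.1, 5.2) in frame 2.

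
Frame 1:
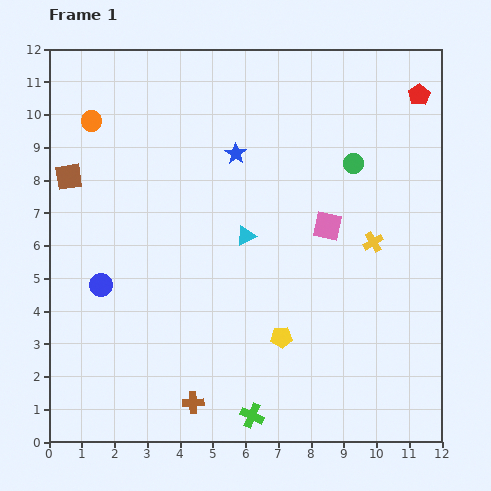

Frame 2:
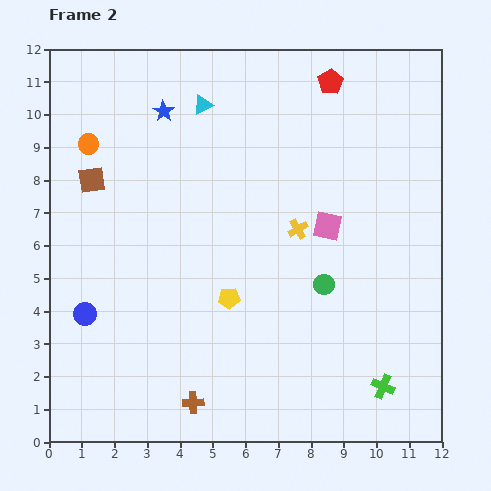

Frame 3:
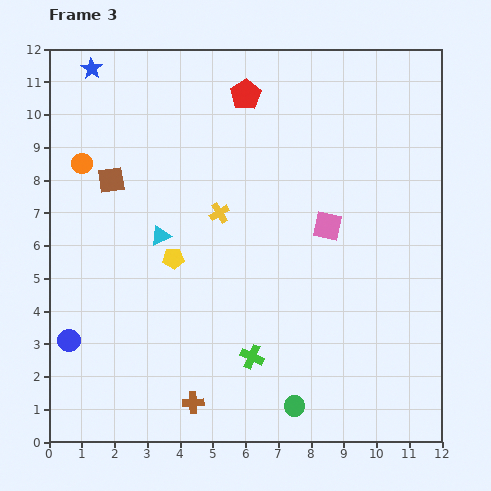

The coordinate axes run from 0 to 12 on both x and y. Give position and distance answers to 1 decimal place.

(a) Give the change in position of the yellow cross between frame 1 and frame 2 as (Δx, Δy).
(-2.3, 0.4)

The yellow cross was at (9.9, 6.1) in frame 1 and (7.6, 6.5) in frame 2.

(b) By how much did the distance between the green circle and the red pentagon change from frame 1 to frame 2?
+3.3

Distance in frame 1: 2.9. Distance in frame 2: 6.2.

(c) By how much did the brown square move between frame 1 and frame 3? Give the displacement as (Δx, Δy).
(1.3, -0.1)

The brown square was at (0.6, 8.1) in frame 1 and (1.9, 8.0) in frame 3.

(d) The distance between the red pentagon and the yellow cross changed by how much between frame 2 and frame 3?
-0.9

Distance in frame 2: 4.6. Distance in frame 3: 3.7.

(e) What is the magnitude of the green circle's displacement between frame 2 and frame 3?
3.8

The green circle moved from (8.4, 4.8) to (7.5, 1.1), a distance of √(0.9² + 3.7²) ≈ 3.8.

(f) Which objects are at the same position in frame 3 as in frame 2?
the pink square, the brown cross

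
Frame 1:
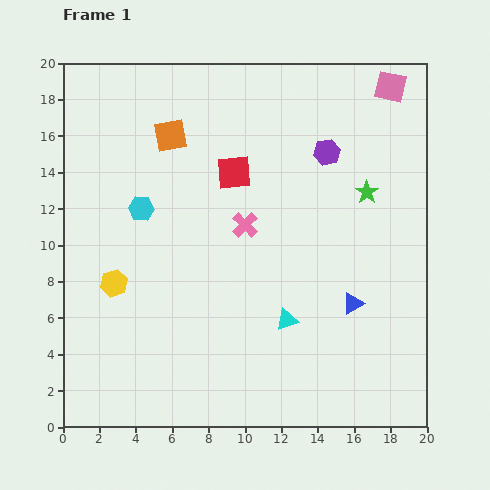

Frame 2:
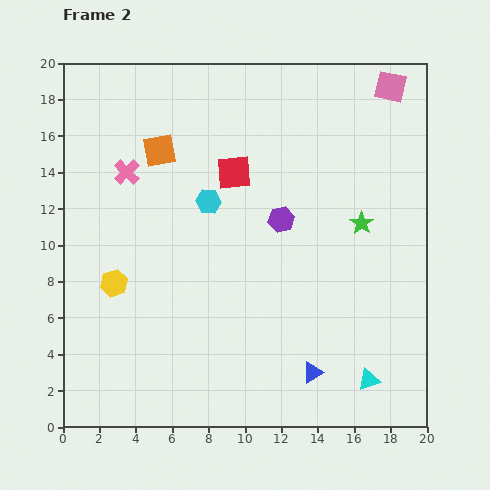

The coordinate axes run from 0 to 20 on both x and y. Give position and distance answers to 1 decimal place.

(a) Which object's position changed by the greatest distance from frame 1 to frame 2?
the pink cross

(moved 7.1; next 5.6)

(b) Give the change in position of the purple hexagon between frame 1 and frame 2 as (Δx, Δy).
(-2.5, -3.7)

The purple hexagon was at (14.5, 15.1) in frame 1 and (12.0, 11.4) in frame 2.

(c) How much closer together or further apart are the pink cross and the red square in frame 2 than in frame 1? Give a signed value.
+2.9

Distance in frame 1: 3.0. Distance in frame 2: 5.9.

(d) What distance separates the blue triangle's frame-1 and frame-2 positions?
4.4

The blue triangle moved from (15.9, 6.8) to (13.7, 3.0), a distance of √(2.2² + 3.8²) ≈ 4.4.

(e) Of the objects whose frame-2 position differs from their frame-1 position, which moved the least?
the orange square

(moved 1.0)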